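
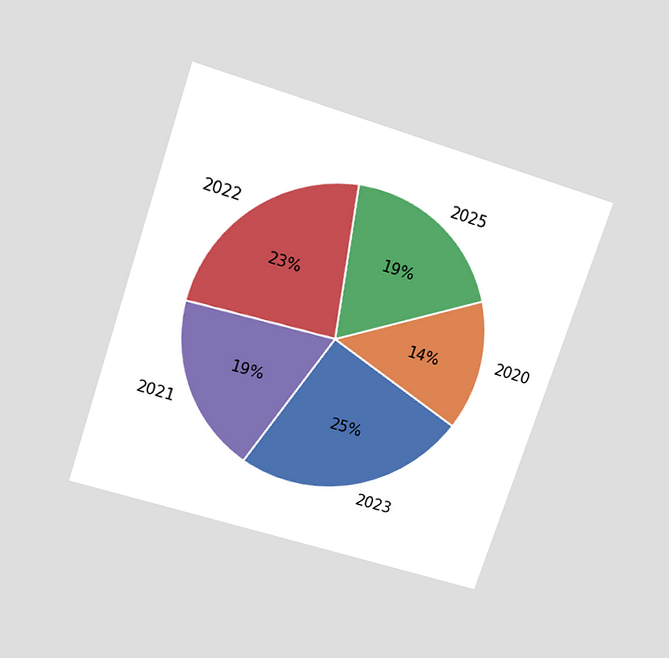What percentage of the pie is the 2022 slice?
23%

The chart is tilted about 18° clockwise and viewed slightly from above. The 2022 slice takes up 23% of the pie.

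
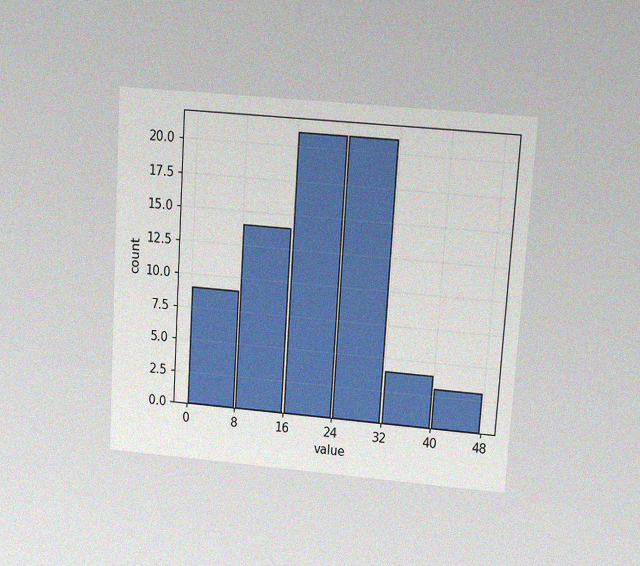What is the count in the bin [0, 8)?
The chart is tilted about 4° clockwise and viewed at a slight angle, with some photo noise. The [0, 8) bin has height 9.

9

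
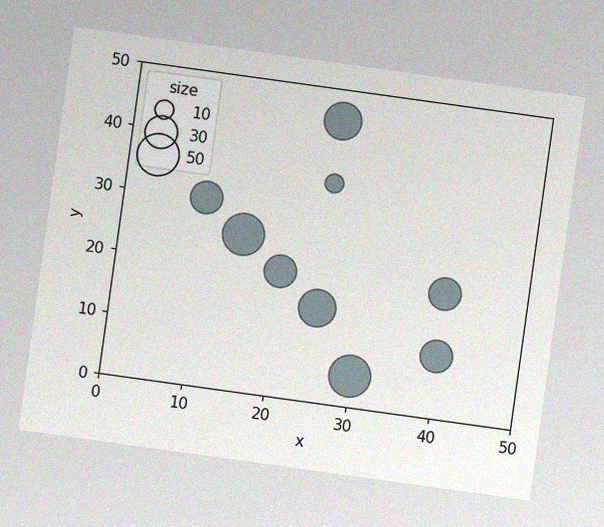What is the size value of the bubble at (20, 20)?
The chart is tilted about 8° clockwise, with some photo noise. Matching the bubble at (20, 20) against the size legend gives 30.

30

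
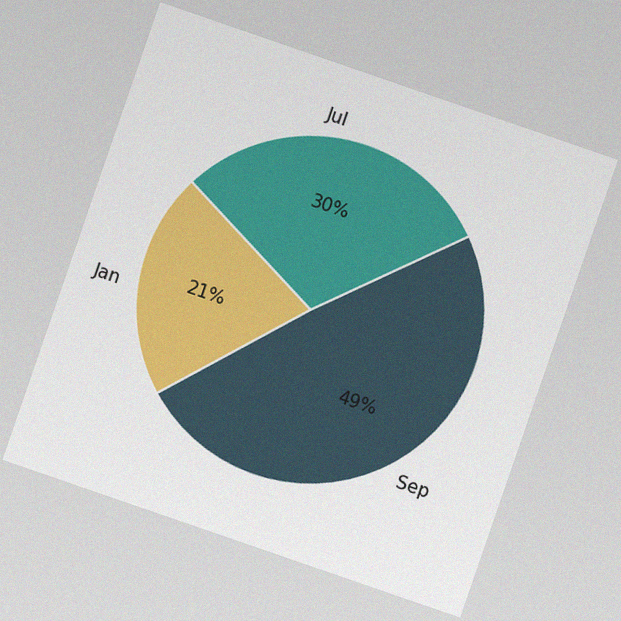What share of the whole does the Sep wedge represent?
The chart is tilted about 19° clockwise, with some photo noise. The Sep slice takes up 49% of the pie.

49%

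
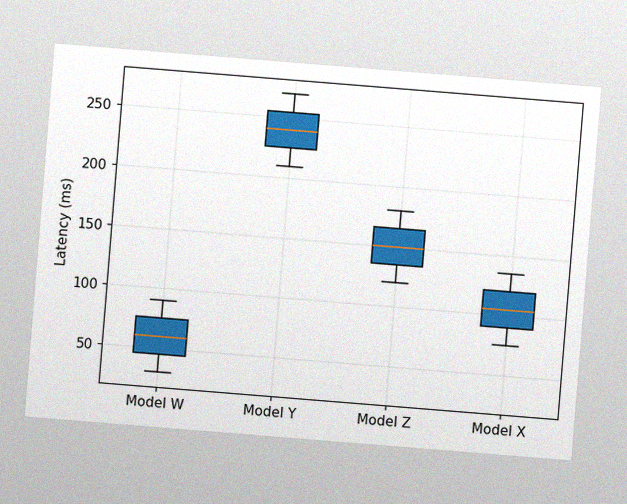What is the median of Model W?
60ms

The chart is tilted about 5° clockwise, with some photo noise. The median line in the Model W box sits at 60ms.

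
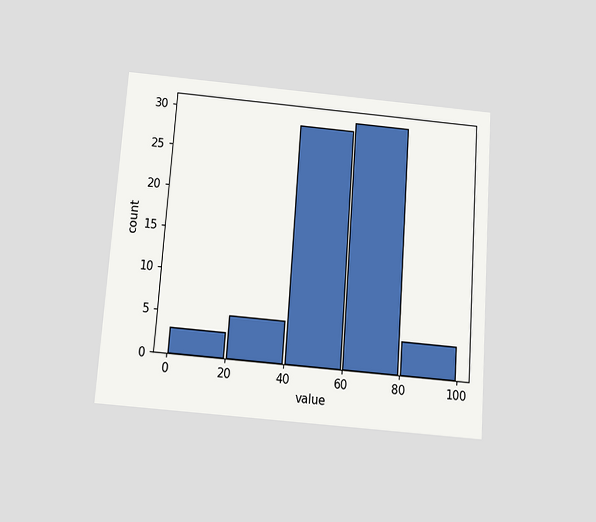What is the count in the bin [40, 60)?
The chart is tilted about 4° clockwise and viewed slightly from below. The [40, 60) bin has height 29.

29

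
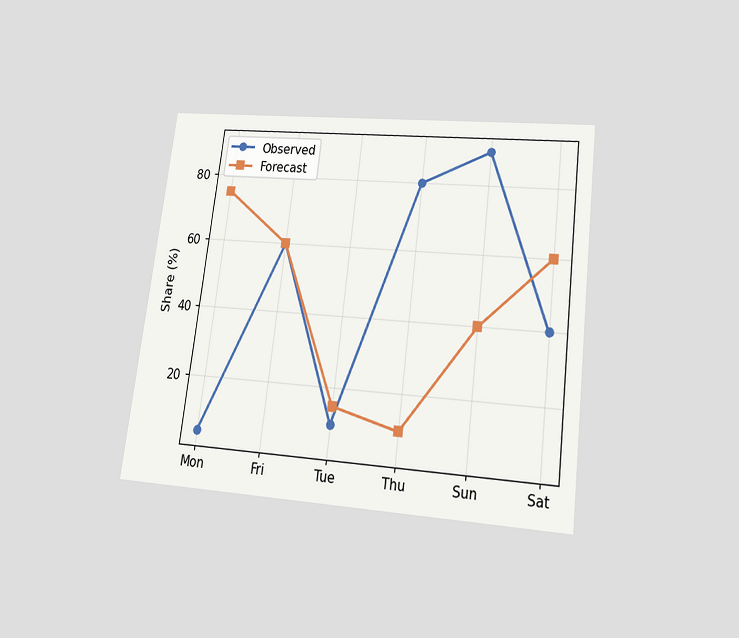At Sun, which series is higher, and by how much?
The chart is tilted about 7° clockwise and viewed slightly from below. At Sun, Observed sits above the other line by 50%.

Observed, by 50%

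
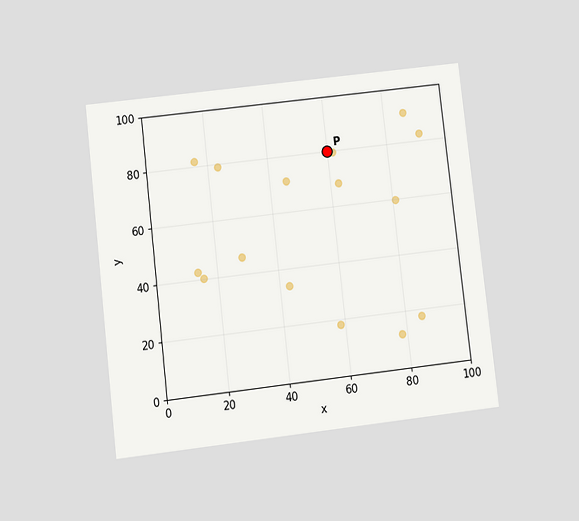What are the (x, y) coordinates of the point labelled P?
The chart is tilted about 7° counter-clockwise and viewed at a slight angle. Following the gridlines from P to each axis, P sits at (60, 80).

(60, 80)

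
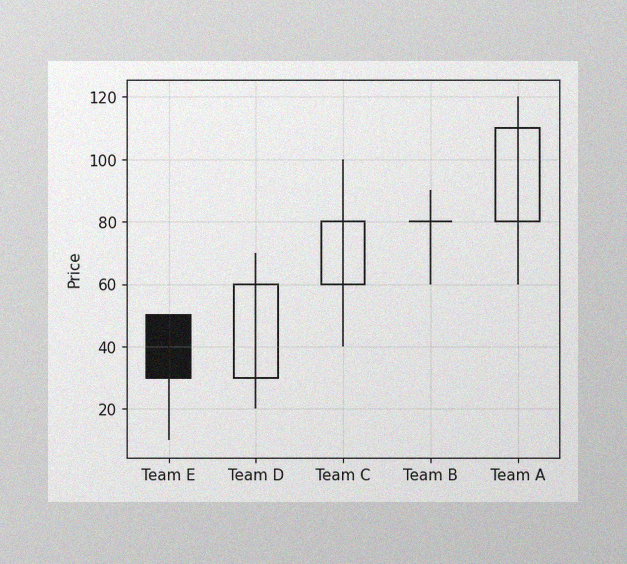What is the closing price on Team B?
80

The image has some photo noise and uneven lighting. The Team B candle closes at 80.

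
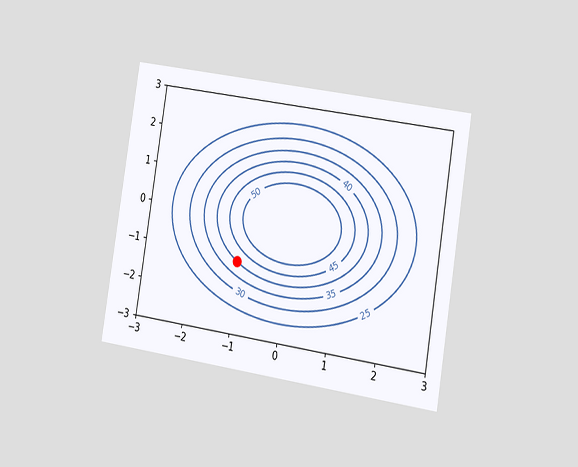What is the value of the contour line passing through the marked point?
40

The chart is tilted about 9° clockwise and viewed slightly from the right. The marked point sits on the contour labelled 40.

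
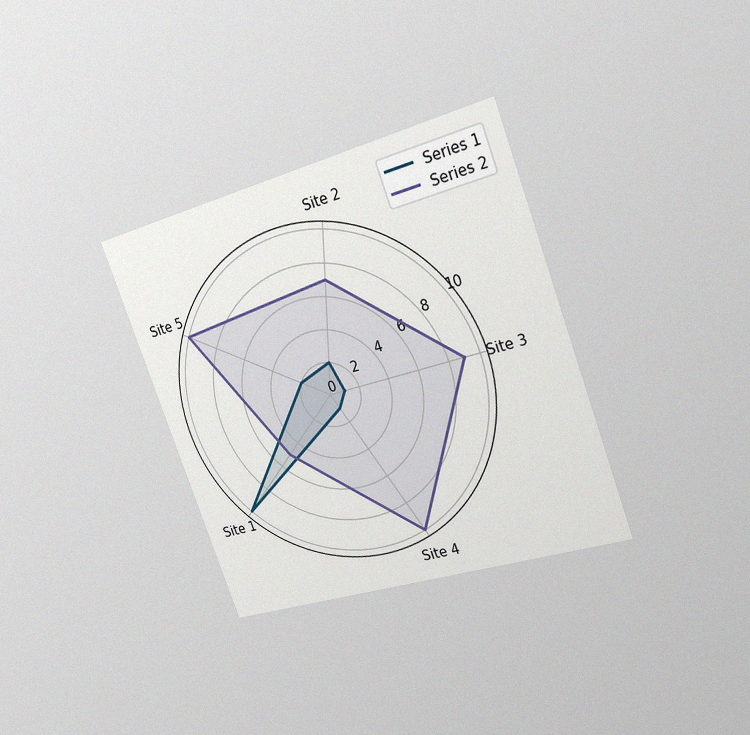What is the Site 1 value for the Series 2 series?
5

The chart is tilted about 20° counter-clockwise and viewed slightly from the right, with some photo noise. On the Site 1 axis, Series 2 reaches 5.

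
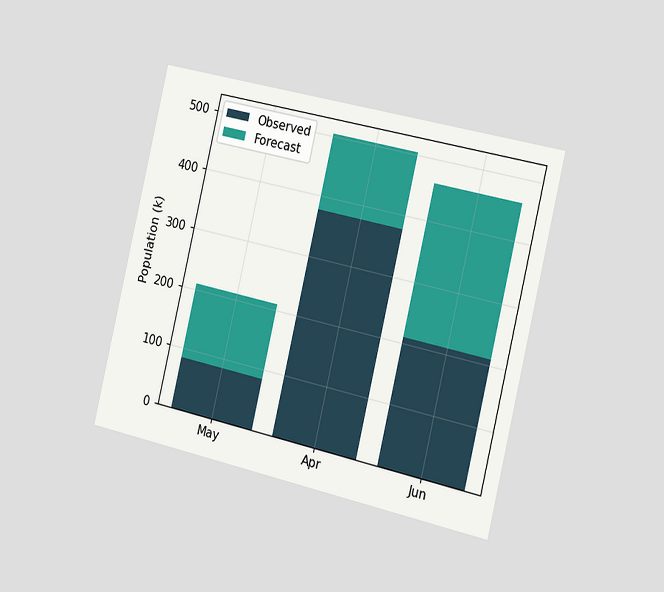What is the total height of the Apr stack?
The chart is tilted about 13° clockwise and viewed slightly from the right. The Apr stack's top reaches 504k on the y-axis.

504k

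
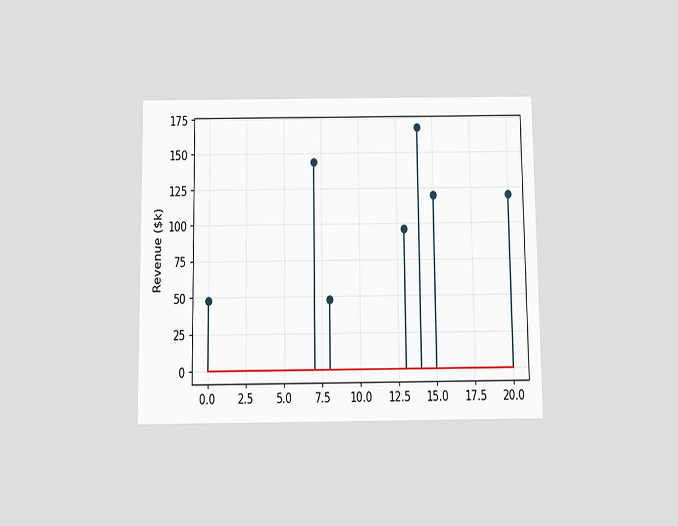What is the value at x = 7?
The chart is viewed slightly from below. The stem at x=7 reaches $144k.

$144k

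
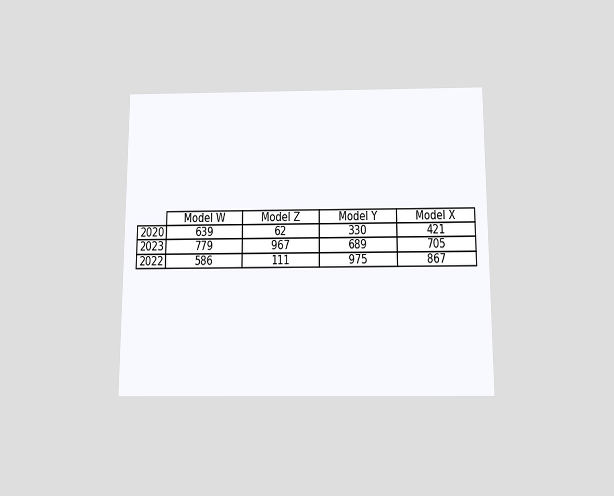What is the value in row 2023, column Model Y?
689

The chart is viewed slightly from below. The (2023, Model Y) cell reads 689.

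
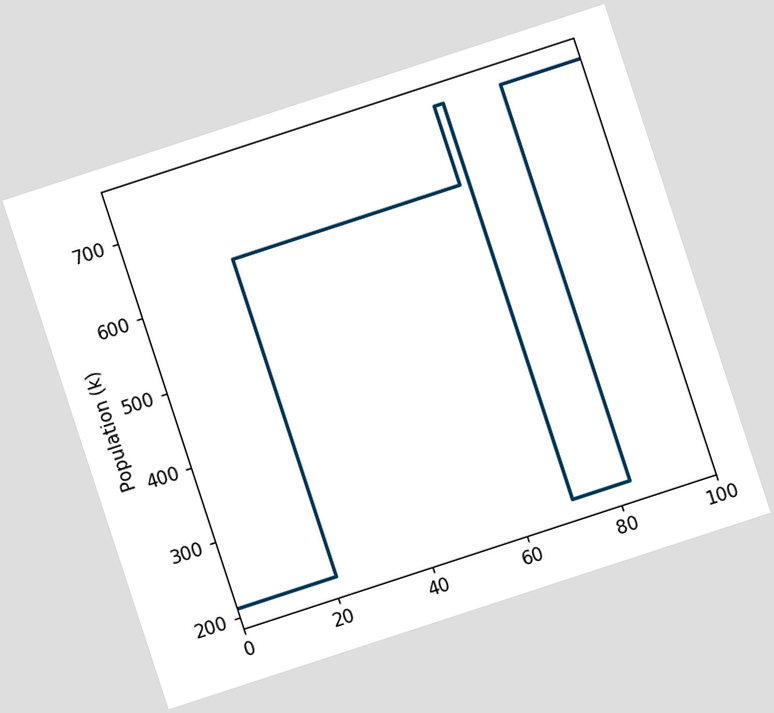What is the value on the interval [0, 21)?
The chart is tilted about 18° counter-clockwise. On [0, 21) the step sits at 212k.

212k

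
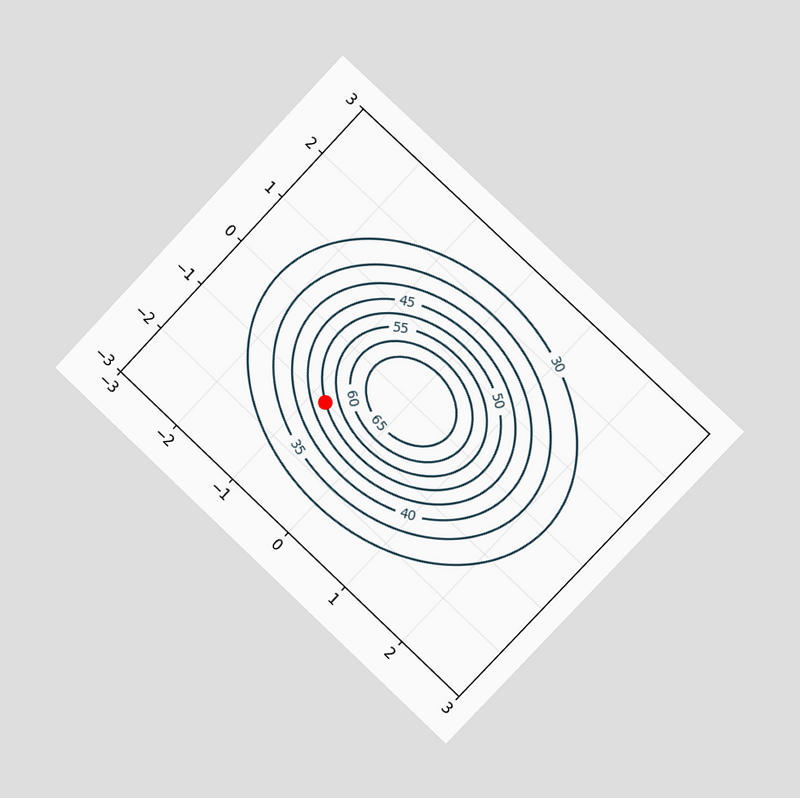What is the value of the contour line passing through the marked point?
The chart is tilted about 43° clockwise and viewed slightly from the right. The marked point sits on the contour labelled 50.

50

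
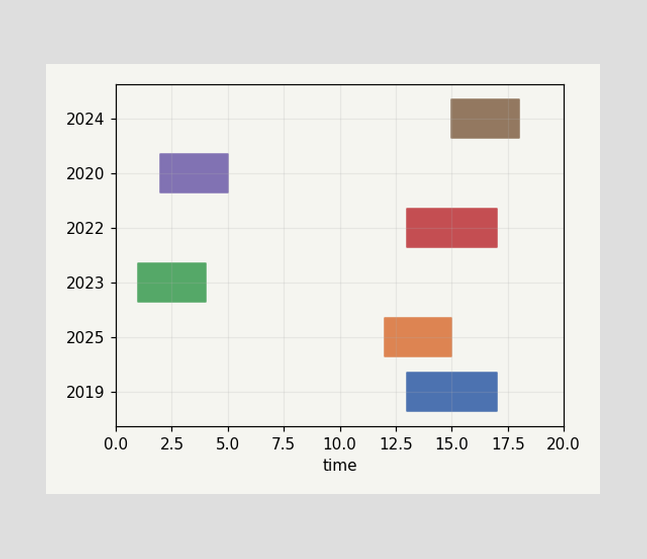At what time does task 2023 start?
The 2023 bar begins at t=1.

1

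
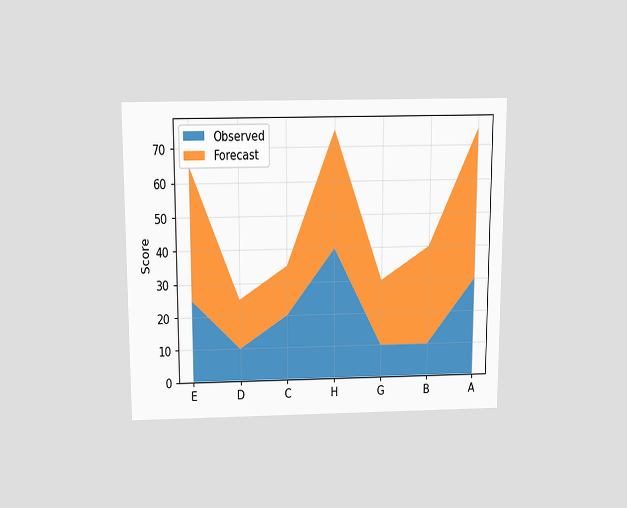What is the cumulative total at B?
The chart is viewed slightly from above. The stacked total at B reaches 40.

40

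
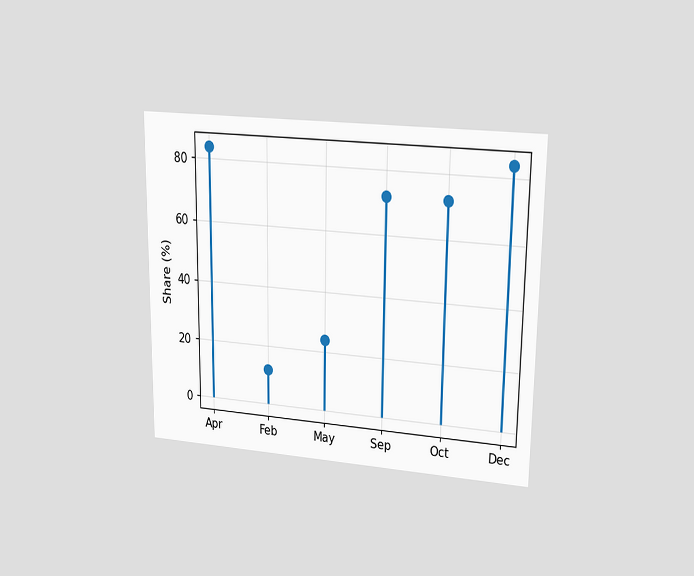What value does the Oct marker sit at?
72%

The chart is viewed at a slight angle. The Oct marker sits at 72%.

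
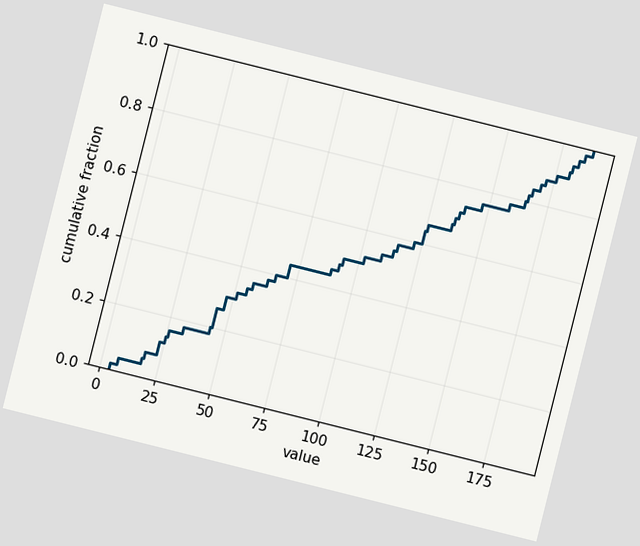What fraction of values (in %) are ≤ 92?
48%

The chart is tilted about 14° clockwise. At x=92 the ECDF step is at 48%.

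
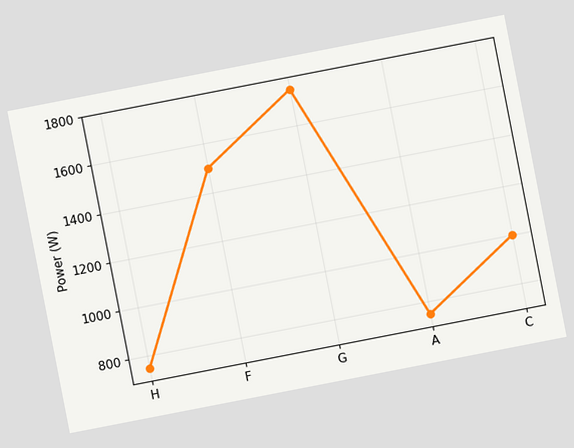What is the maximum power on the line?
1750W

The chart is tilted about 11° counter-clockwise. The highest point is at G, and reading across to the y-axis gives 1750W.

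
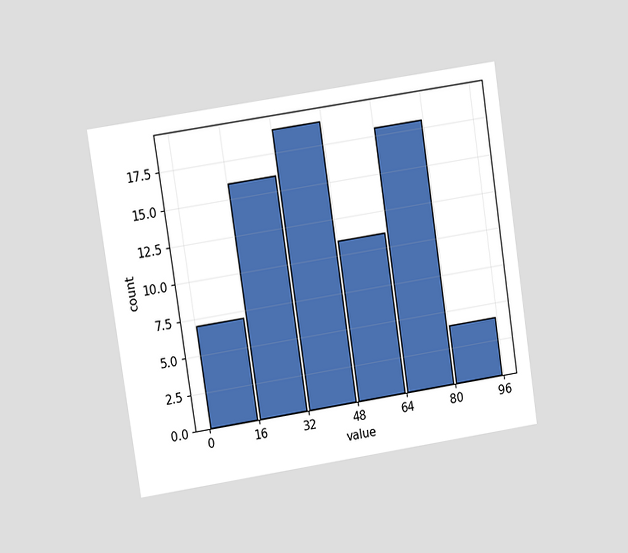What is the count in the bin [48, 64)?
The chart is tilted about 9° counter-clockwise and viewed at a slight angle. The [48, 64) bin has height 11.

11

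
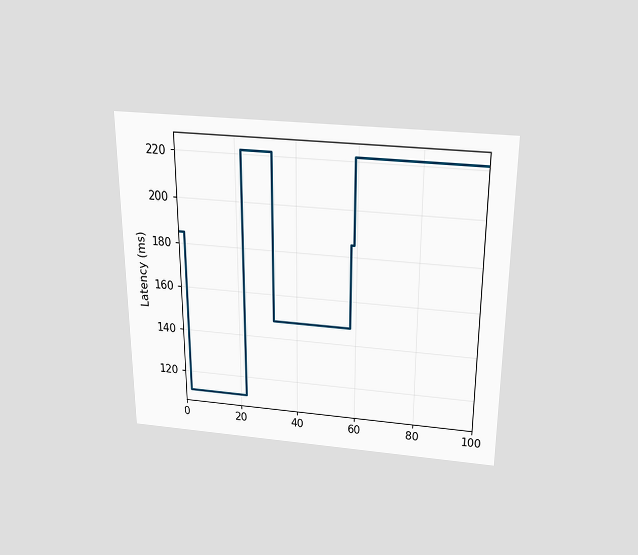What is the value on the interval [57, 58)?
148ms

The chart is viewed slightly from above. On [57, 58) the step sits at 148ms.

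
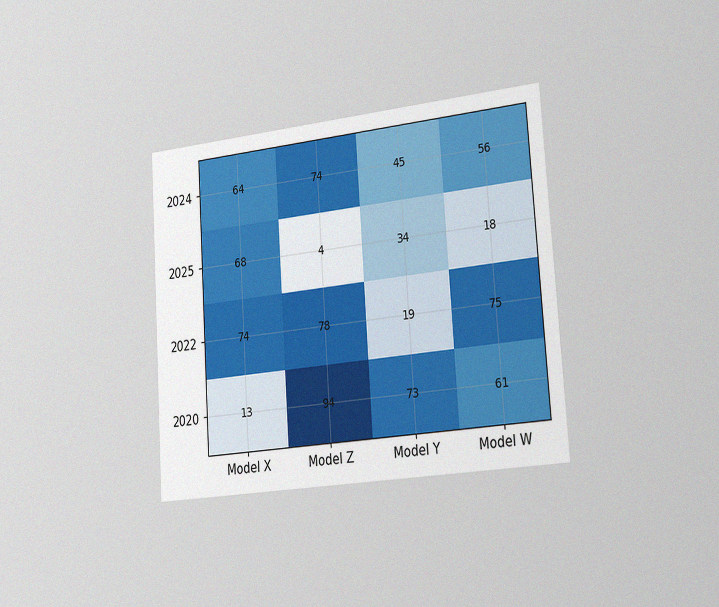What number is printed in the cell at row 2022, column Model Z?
The chart is tilted about 4° counter-clockwise and viewed slightly from the right, with some photo noise. The (2022, Model Z) cell reads 78.

78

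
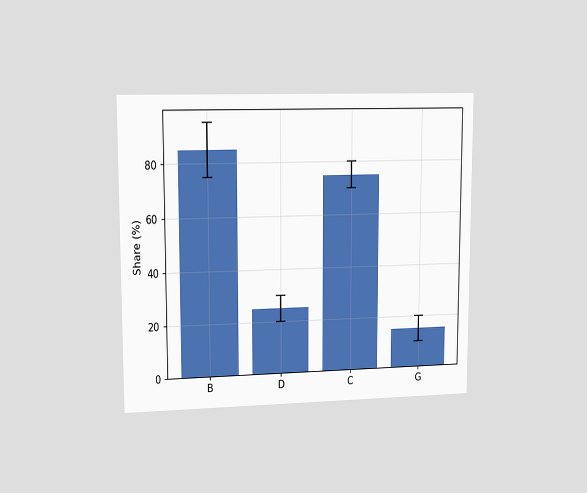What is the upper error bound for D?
30%

The chart is viewed at a slight angle. The D bar's upper whisker reaches 30%.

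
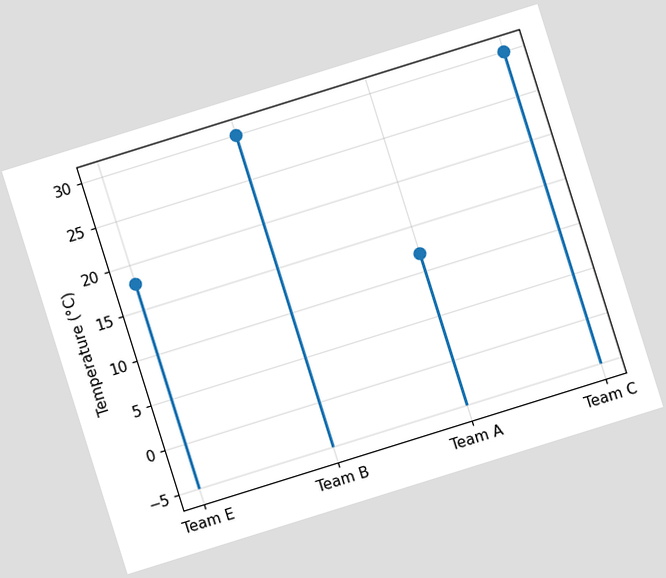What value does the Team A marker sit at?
12°C

The chart is tilted about 17° counter-clockwise. The Team A marker sits at 12°C.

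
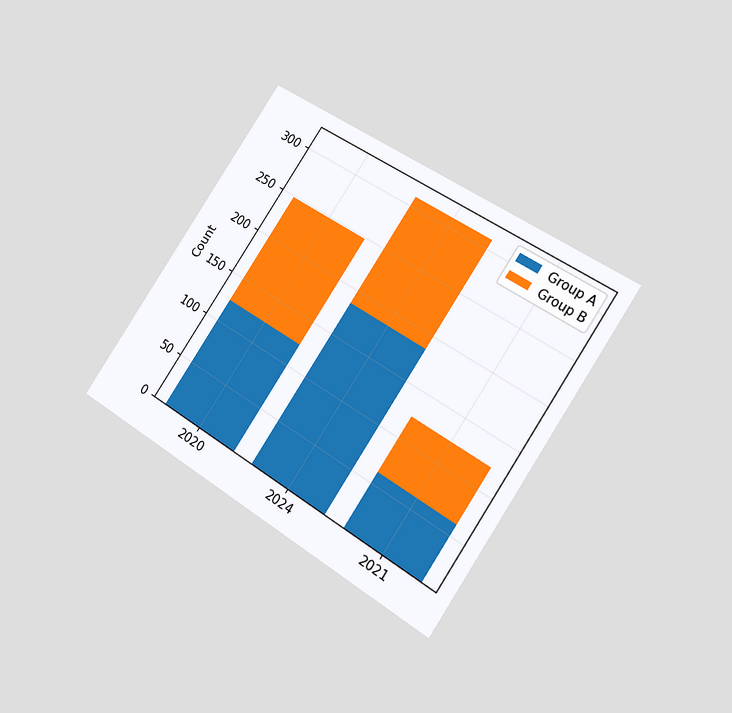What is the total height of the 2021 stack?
124

The chart is tilted about 33° clockwise and viewed at a slight angle. The 2021 stack's top reaches 124 on the y-axis.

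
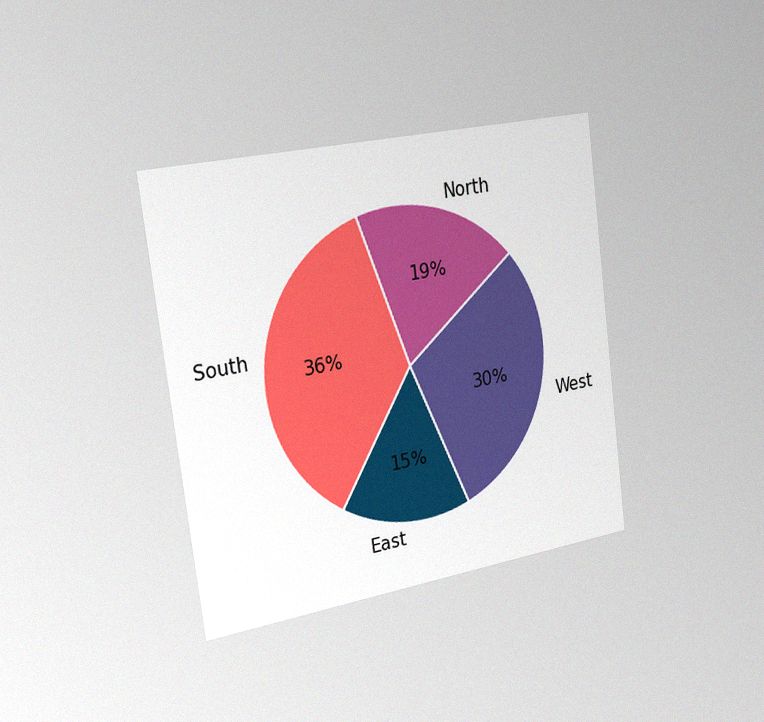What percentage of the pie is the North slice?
The chart is tilted about 7° counter-clockwise and viewed slightly from the left, with some photo noise. The North slice takes up 19% of the pie.

19%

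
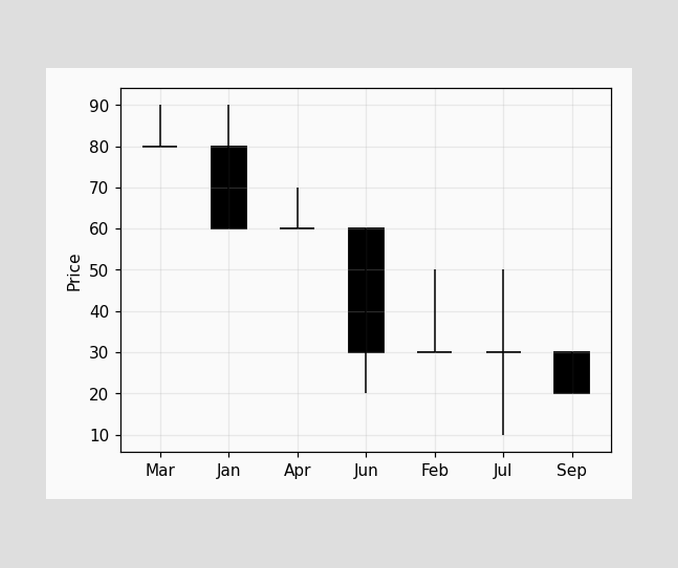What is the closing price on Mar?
80

The Mar candle closes at 80.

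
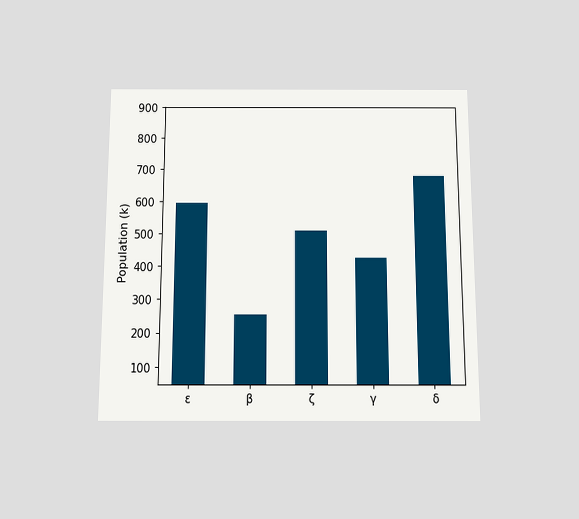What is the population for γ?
425k

The chart is viewed slightly from below. Reading along the chart's y-axis, the γ bar reaches 425k.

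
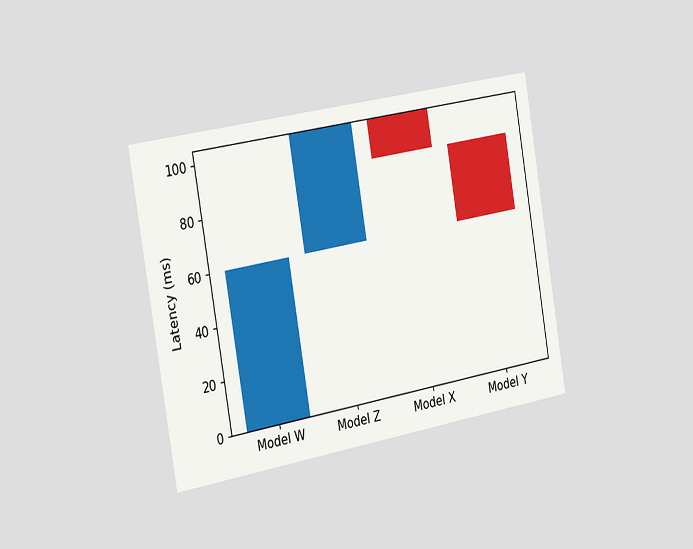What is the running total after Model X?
90ms

The chart is tilted about 10° counter-clockwise and viewed slightly from the left. After Model X the running total reaches 90ms.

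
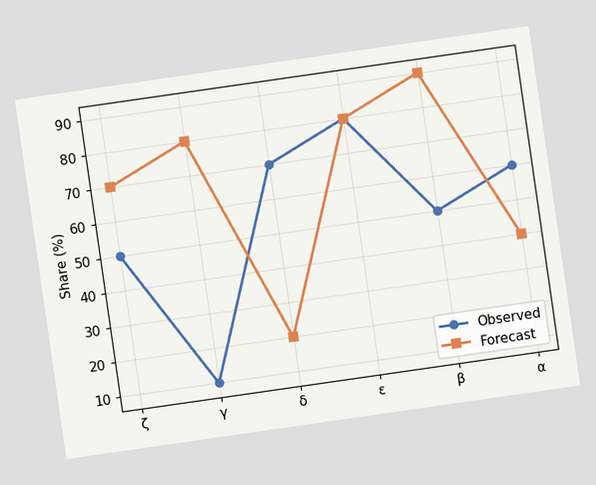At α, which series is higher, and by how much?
The chart is tilted about 8° counter-clockwise. At α, Observed sits above the other line by 20%.

Observed, by 20%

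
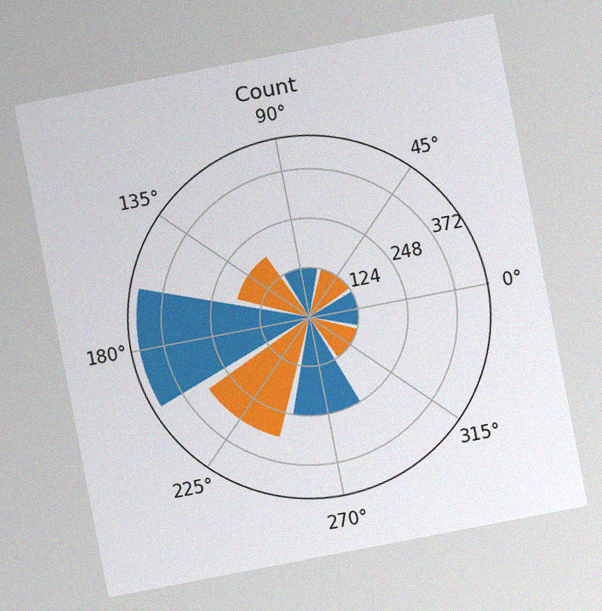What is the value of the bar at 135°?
186

The chart is tilted about 11° counter-clockwise, with some photo noise. The bar at 135° reaches 186 on the radial axis.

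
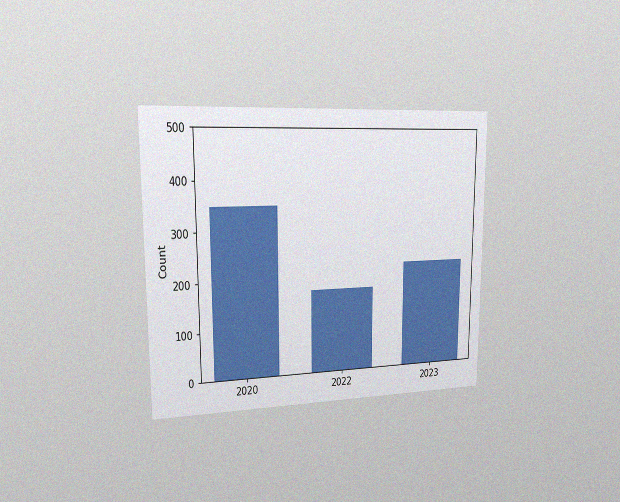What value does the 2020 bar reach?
350

The chart is viewed slightly from the left, with some photo noise. Reading along the chart's y-axis, the 2020 bar reaches 350.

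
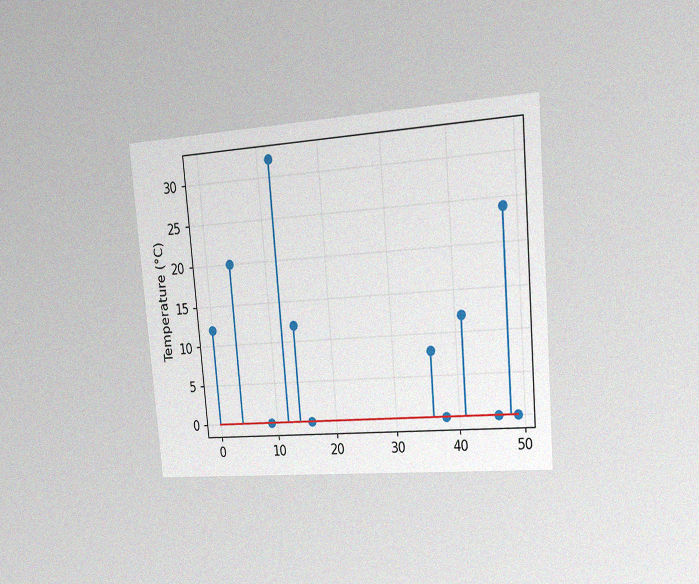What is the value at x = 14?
12°C

The chart is tilted about 5° counter-clockwise and viewed slightly from the right, with some photo noise. The stem at x=14 reaches 12°C.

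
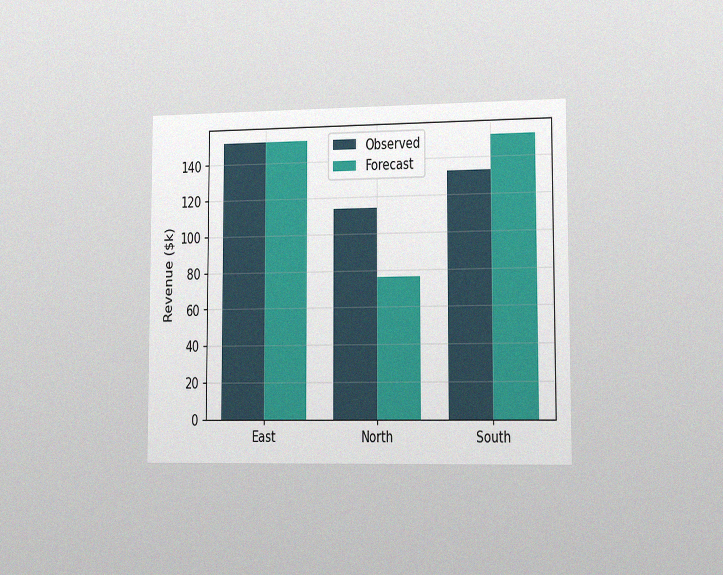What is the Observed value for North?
$114k

The chart is viewed slightly from the right, with some photo noise. The Observed bar at North reaches $114k on the y-axis.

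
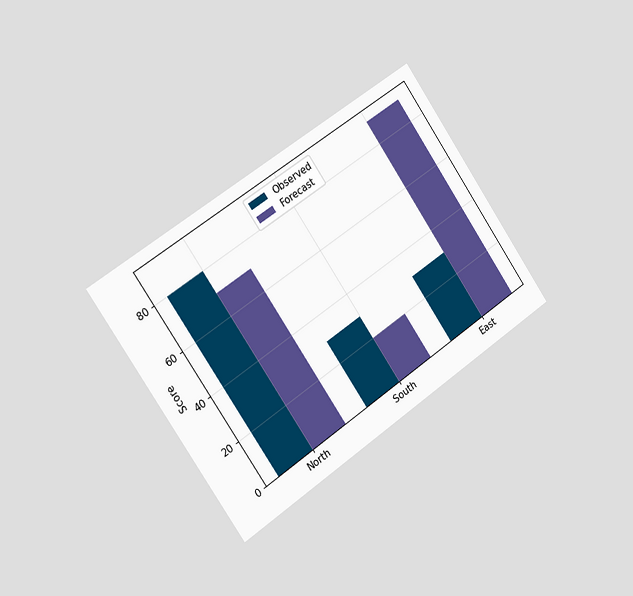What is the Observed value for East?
30

The chart is tilted about 35° counter-clockwise and viewed slightly from the left. The Observed bar at East reaches 30 on the y-axis.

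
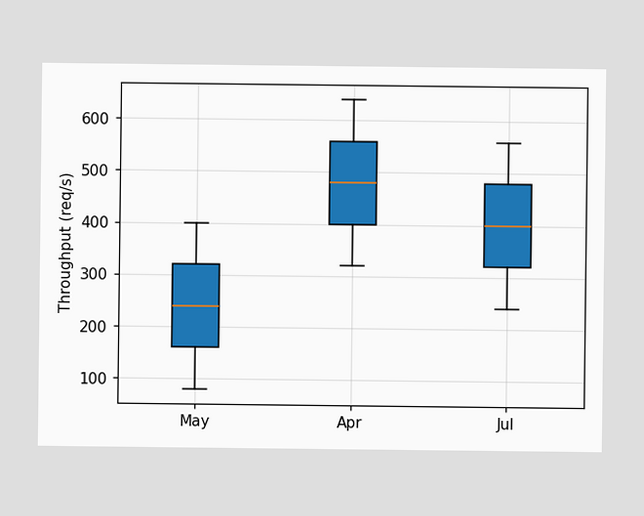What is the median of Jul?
400req/s

The median line in the Jul box sits at 400req/s.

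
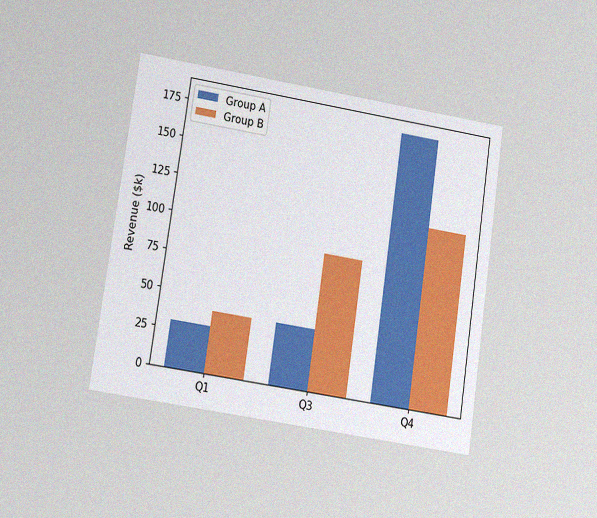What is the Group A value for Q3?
The chart is tilted about 8° clockwise and viewed at a slight angle, with some photo noise. The Group A bar at Q3 reaches $40k on the y-axis.

$40k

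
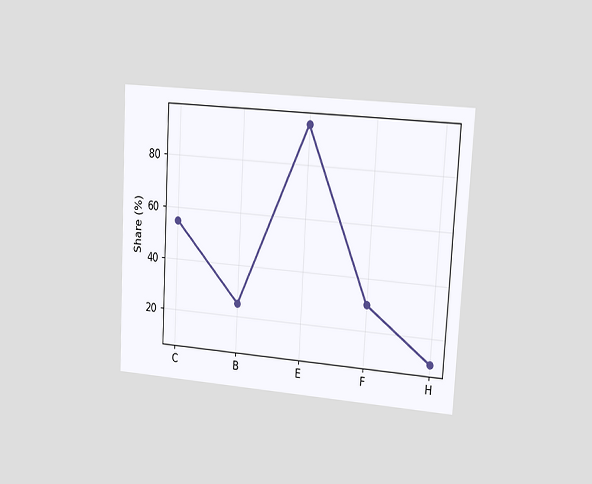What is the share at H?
10%

The chart is tilted about 3° clockwise and viewed slightly from the right. At H, the line is at 10%.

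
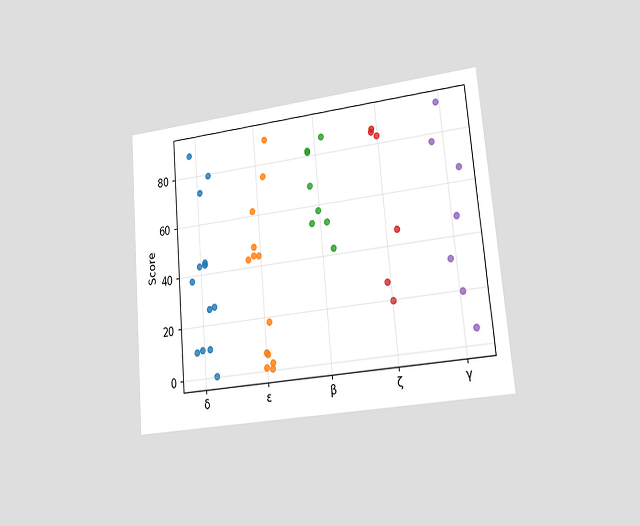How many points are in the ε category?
The chart is tilted about 5° counter-clockwise and viewed slightly from the right. Counting the markers in the ε column gives 13.

13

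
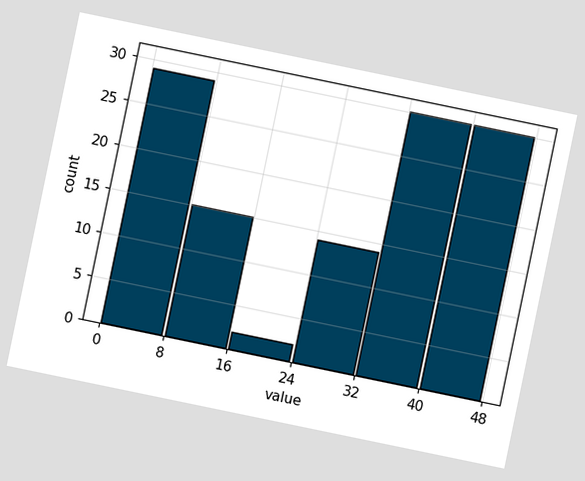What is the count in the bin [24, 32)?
14

The chart is tilted about 12° clockwise. The [24, 32) bin has height 14.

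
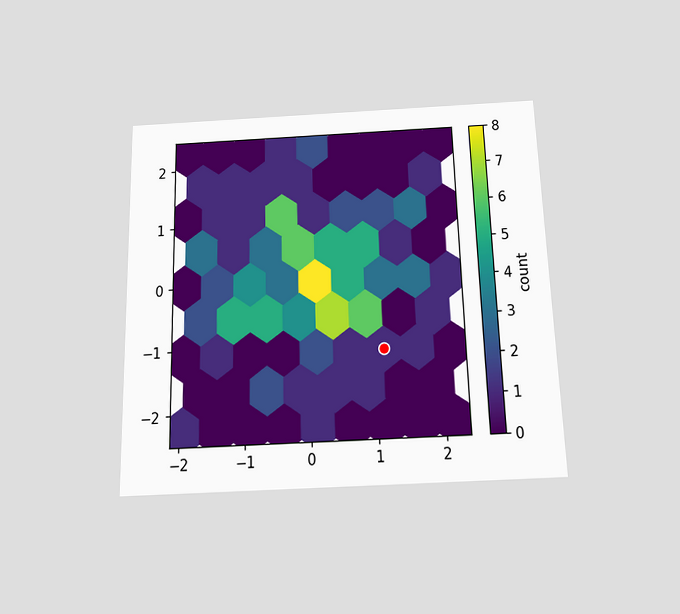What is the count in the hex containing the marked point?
The chart is viewed slightly from below. The marked hex reads 1 on the colorbar.

1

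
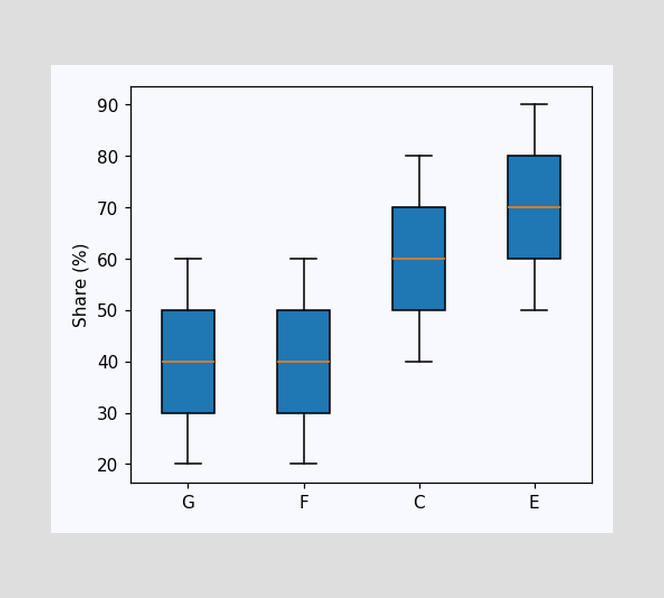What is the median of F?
40%

The median line in the F box sits at 40%.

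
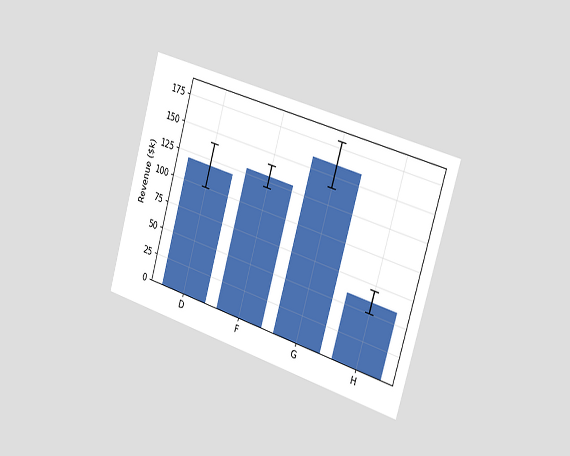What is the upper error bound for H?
The chart is tilted about 16° clockwise and viewed slightly from the right. The H bar's upper whisker reaches $70k.

$70k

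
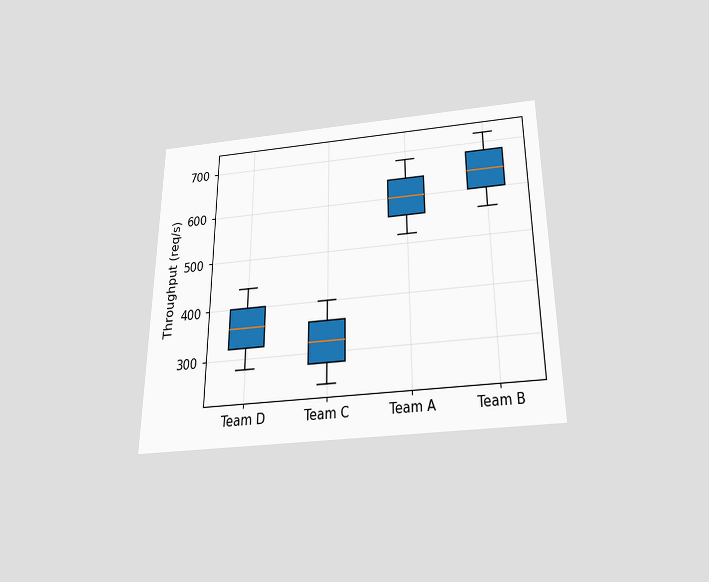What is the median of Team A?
600req/s

The chart is viewed slightly from below. The median line in the Team A box sits at 600req/s.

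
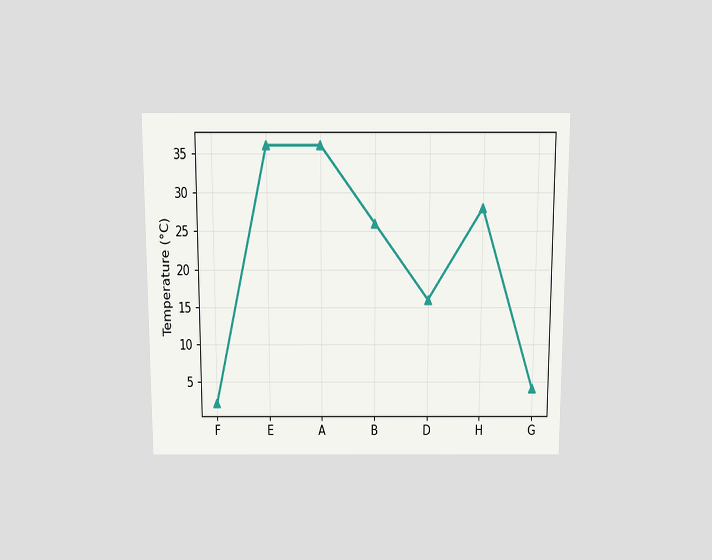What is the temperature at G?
The chart is viewed slightly from above. At G, the line is at 4°C.

4°C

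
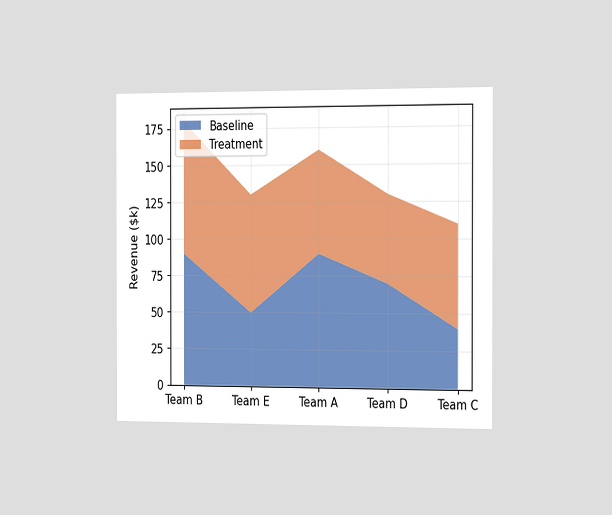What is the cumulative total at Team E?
The chart is viewed slightly from the right. The stacked total at Team E reaches $130k.

$130k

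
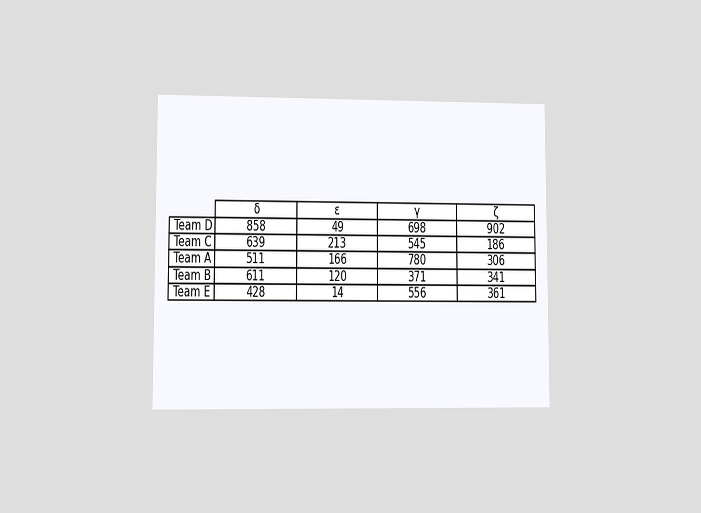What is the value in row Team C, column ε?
213

The chart is viewed at a slight angle. The (Team C, ε) cell reads 213.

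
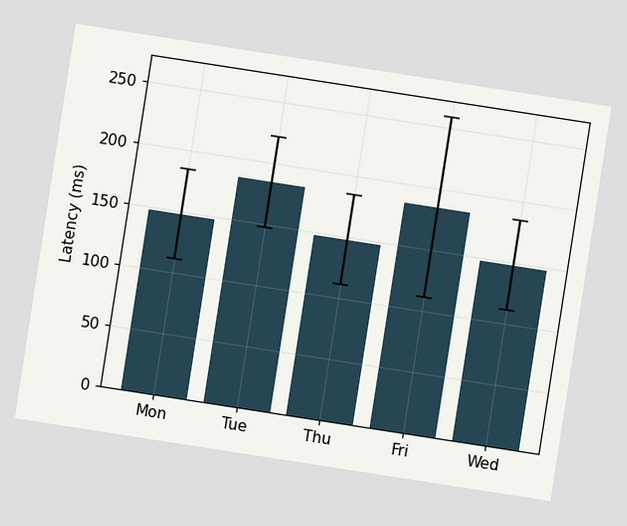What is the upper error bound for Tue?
222ms

The chart is tilted about 9° clockwise. The Tue bar's upper whisker reaches 222ms.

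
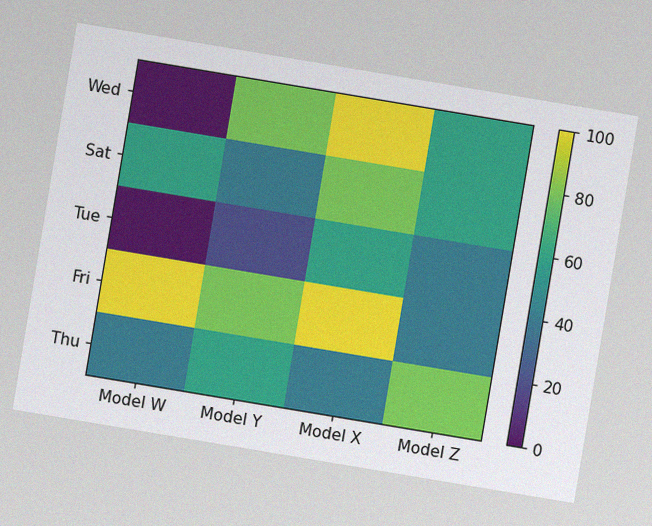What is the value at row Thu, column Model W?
The chart is tilted about 9° clockwise, with some photo noise. Matching cell (Thu, Model W) against the colorbar gives 40.

40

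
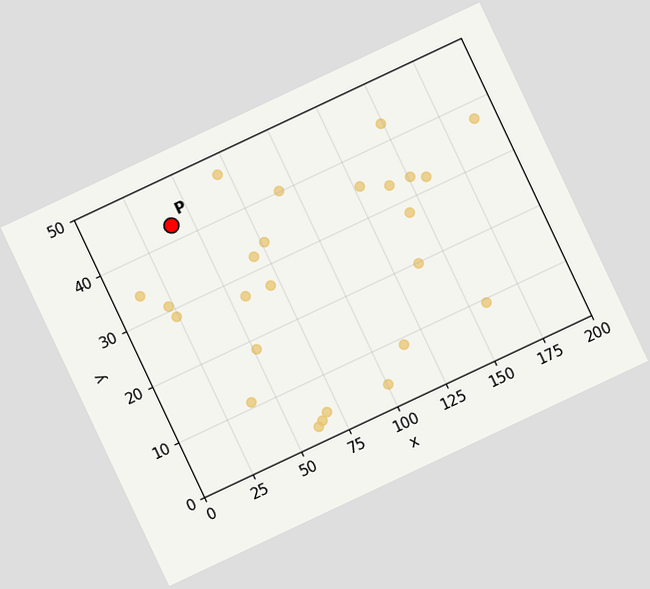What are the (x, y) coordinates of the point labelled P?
(40, 42.5)

The chart is tilted about 25° counter-clockwise. Following the gridlines from P to each axis, P sits at (40, 42.5).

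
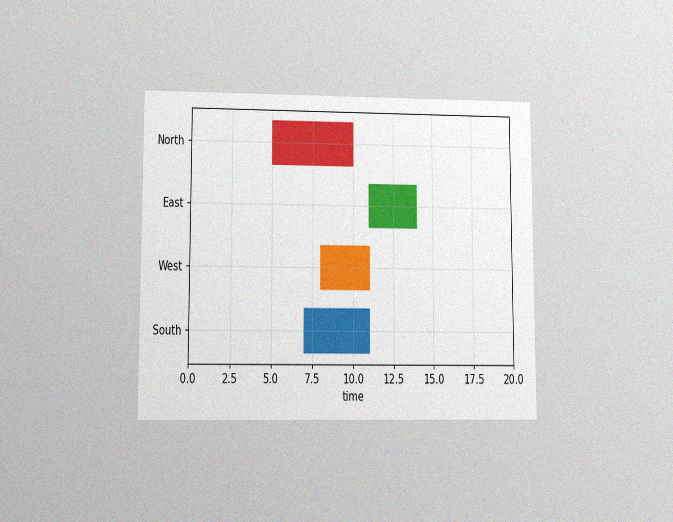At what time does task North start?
5

The chart is viewed at a slight angle, with some photo noise. The North bar begins at t=5.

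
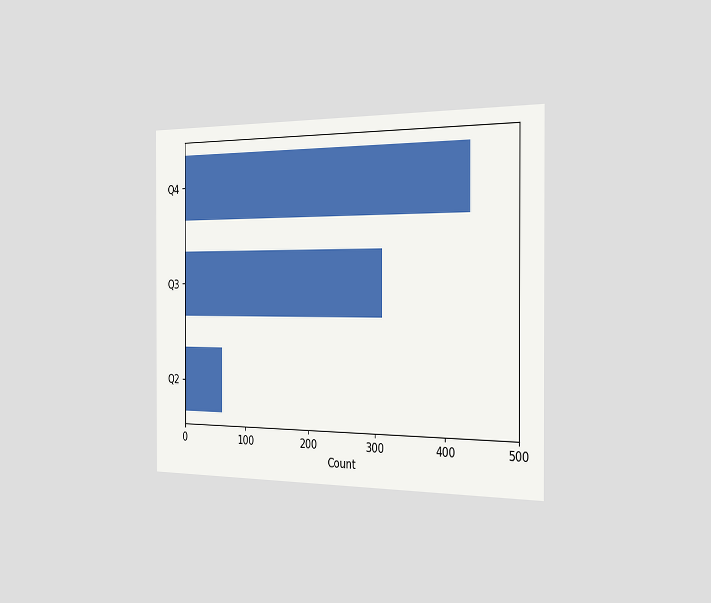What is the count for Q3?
The chart is viewed slightly from the right. Reading along the chart's x-axis, the Q3 bar reaches 310.

310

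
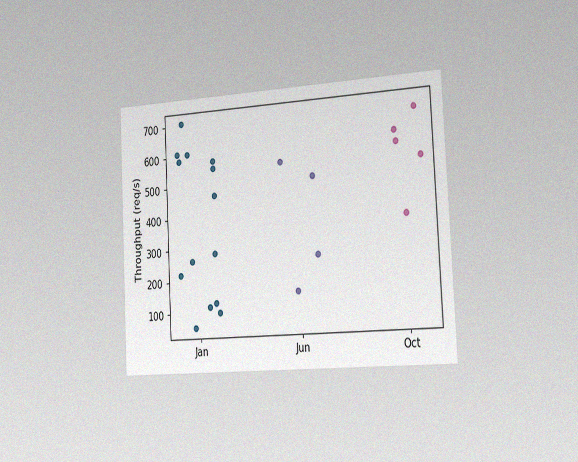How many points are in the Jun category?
4

The chart is tilted about 3° counter-clockwise and viewed slightly from the right, with some photo noise. Counting the markers in the Jun column gives 4.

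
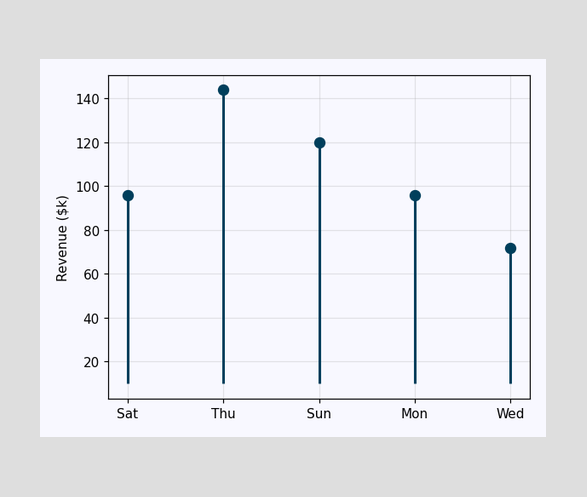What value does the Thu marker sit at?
$144k

The Thu marker sits at $144k.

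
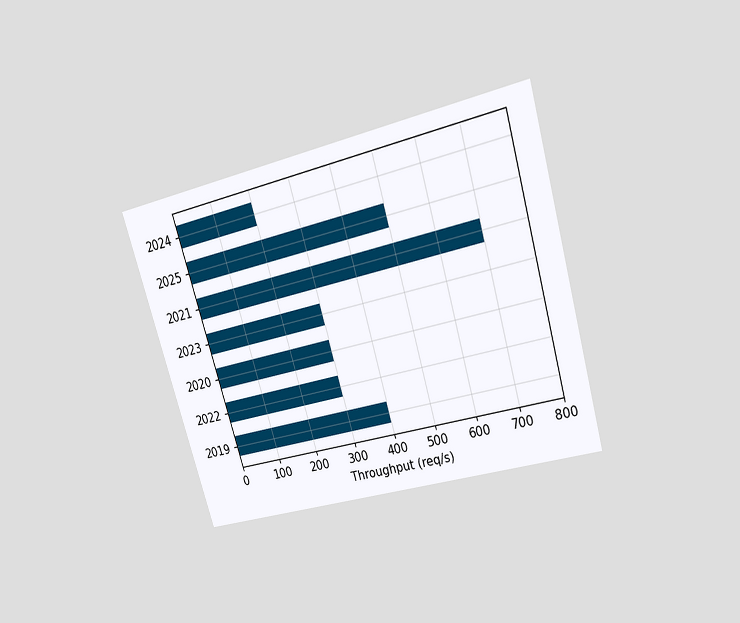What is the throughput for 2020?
The chart is tilted about 16° counter-clockwise and viewed at a slight angle. Reading along the chart's x-axis, the 2020 bar reaches 300req/s.

300req/s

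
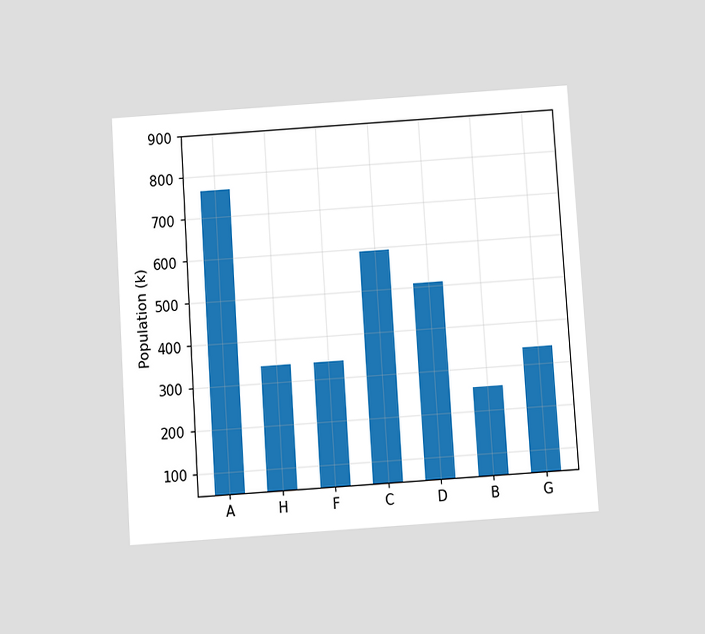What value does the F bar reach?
340k

The chart is tilted about 4° counter-clockwise and viewed slightly from below. Reading along the chart's y-axis, the F bar reaches 340k.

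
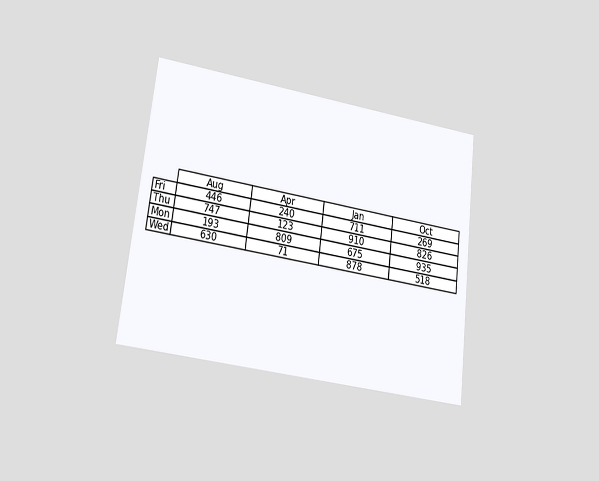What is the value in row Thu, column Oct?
The chart is tilted about 7° clockwise and viewed at a slight angle. The (Thu, Oct) cell reads 826.

826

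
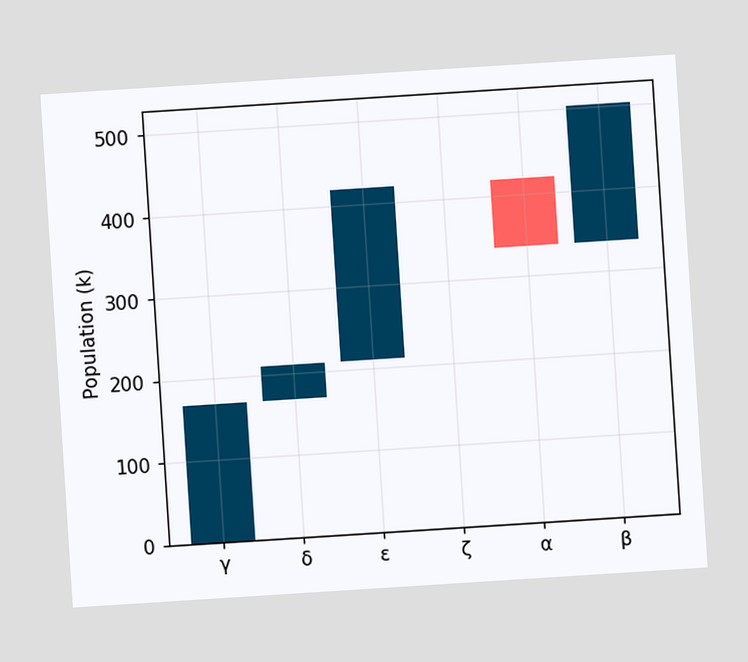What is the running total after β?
504k

The chart is tilted about 4° counter-clockwise. After β the running total reaches 504k.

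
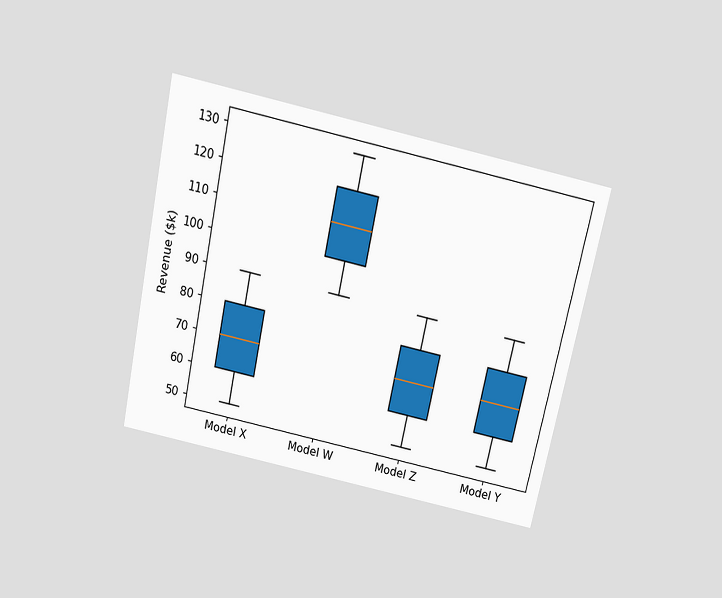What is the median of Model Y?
$70k

The chart is tilted about 12° clockwise and viewed slightly from above. The median line in the Model Y box sits at $70k.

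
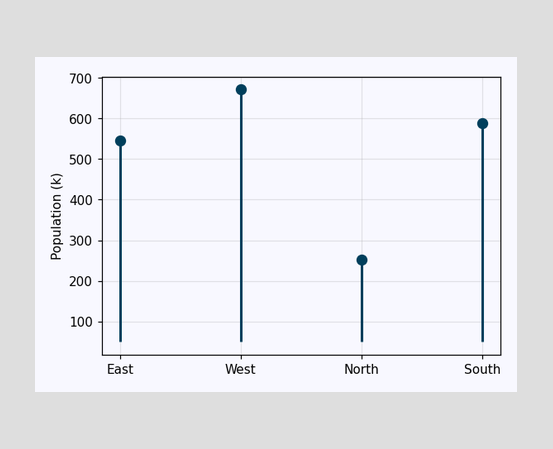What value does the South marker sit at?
588k

The South marker sits at 588k.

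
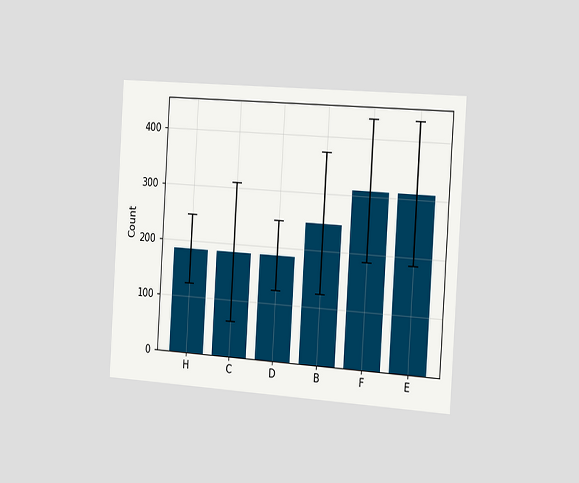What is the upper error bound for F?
434

The chart is tilted about 4° clockwise and viewed slightly from the right. The F bar's upper whisker reaches 434.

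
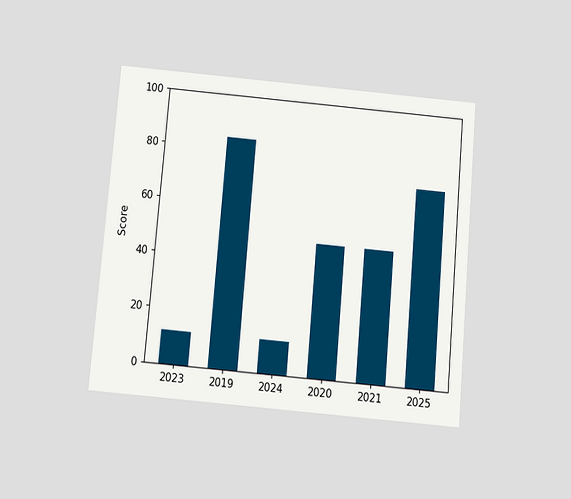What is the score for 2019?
The chart is tilted about 5° clockwise and viewed slightly from below. Reading along the chart's y-axis, the 2019 bar reaches 84.

84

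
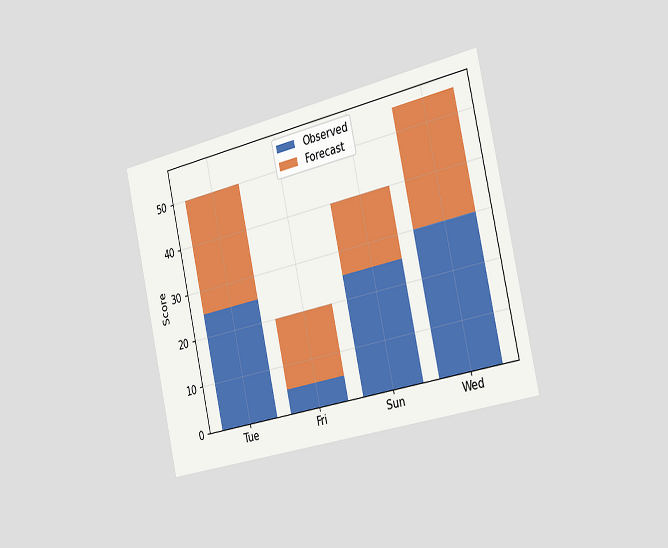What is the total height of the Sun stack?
The chart is tilted about 12° counter-clockwise and viewed slightly from the right. The Sun stack's top reaches 40 on the y-axis.

40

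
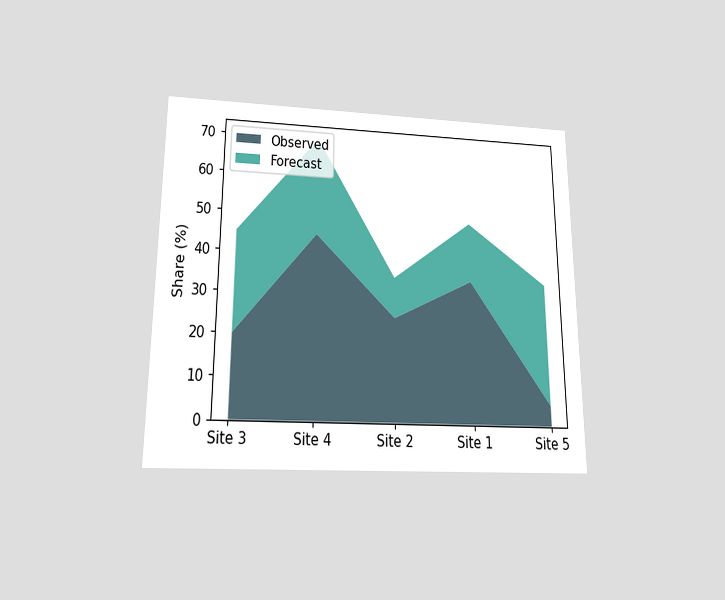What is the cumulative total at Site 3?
The chart is viewed slightly from below. The stacked total at Site 3 reaches 45%.

45%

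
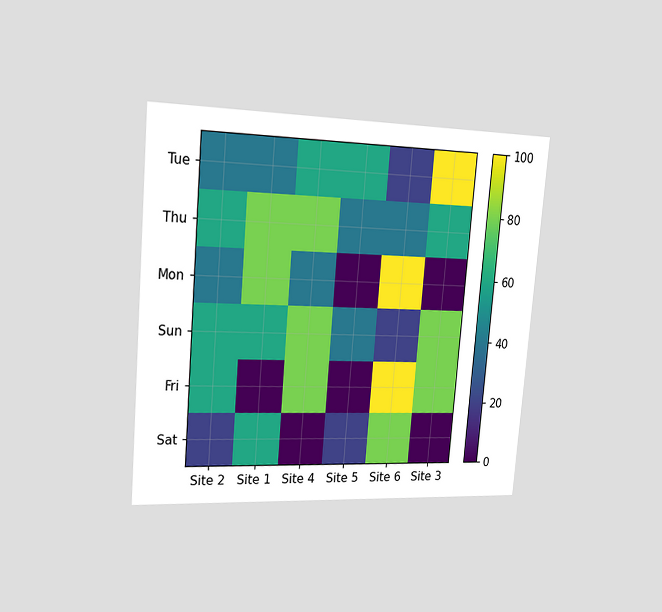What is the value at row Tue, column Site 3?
The chart is tilted about 5° clockwise and viewed slightly from the left. Matching cell (Tue, Site 3) against the colorbar gives 100.

100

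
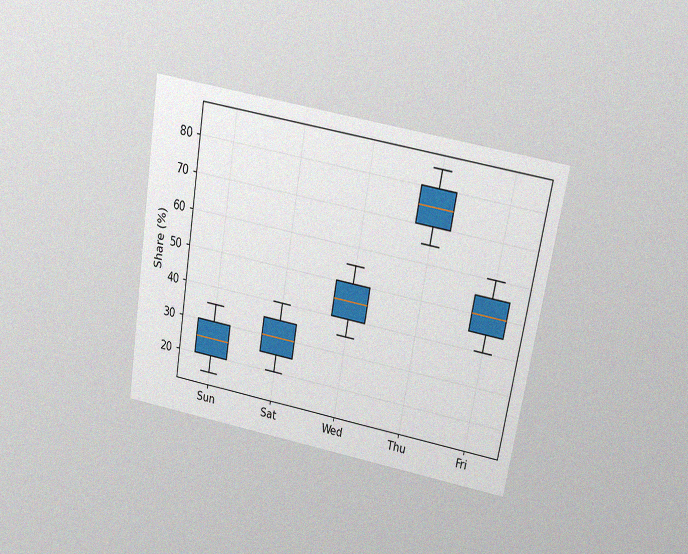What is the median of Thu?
75%

The chart is tilted about 10° clockwise and viewed slightly from above, with some photo noise. The median line in the Thu box sits at 75%.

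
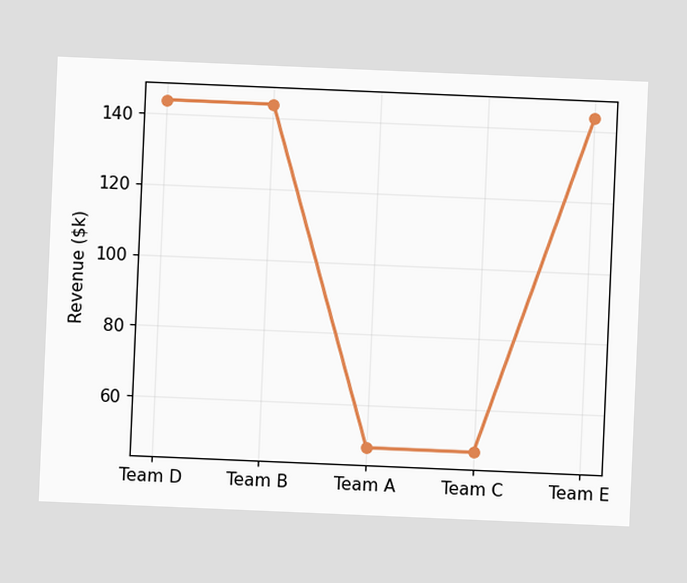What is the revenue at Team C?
The chart is tilted about 2° clockwise. At Team C, the line is at $48k.

$48k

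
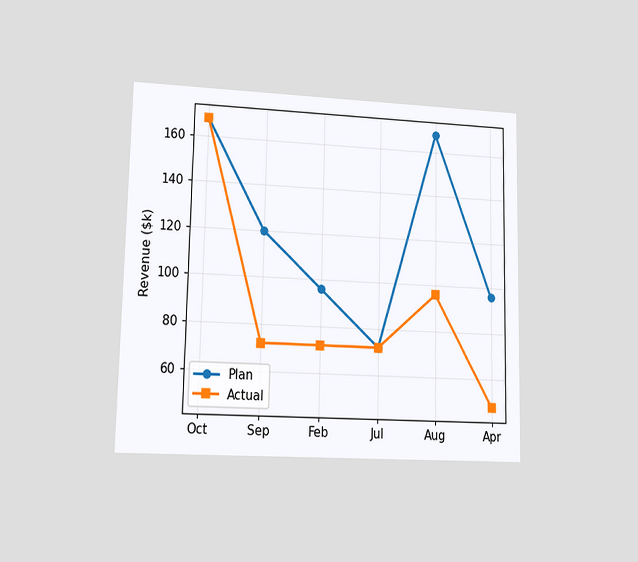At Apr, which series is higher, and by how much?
Plan, by $48k

The chart is viewed at a slight angle. At Apr, Plan sits above the other line by $48k.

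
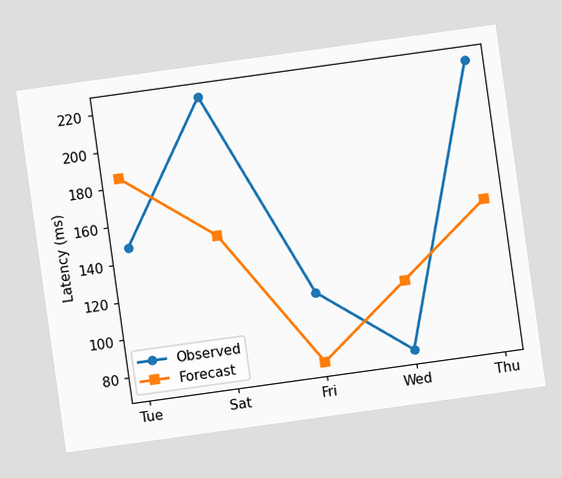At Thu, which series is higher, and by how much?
The chart is tilted about 8° counter-clockwise. At Thu, Observed sits above the other line by 74ms.

Observed, by 74ms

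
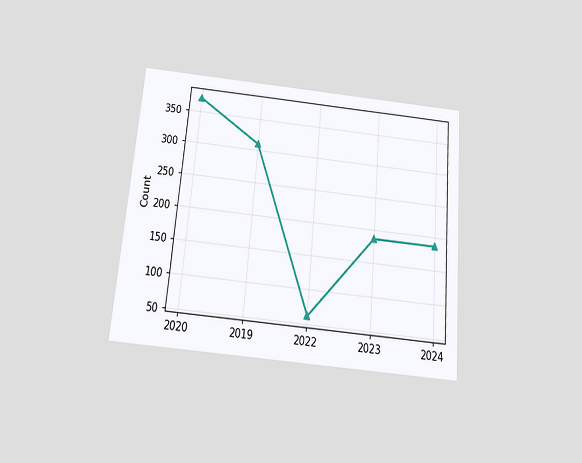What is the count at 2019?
310

The chart is tilted about 5° clockwise and viewed slightly from below. At 2019, the line is at 310.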